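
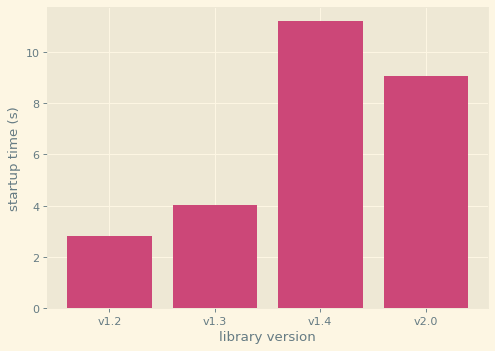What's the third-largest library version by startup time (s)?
Top 4: v1.4 ≈ 11, v2.0 ≈ 9, v1.3 ≈ 4, v1.2 ≈ 3.

v1.3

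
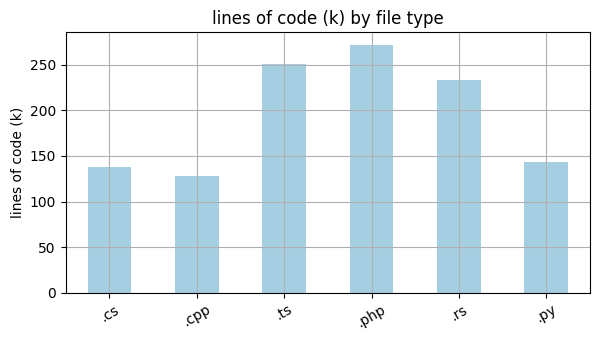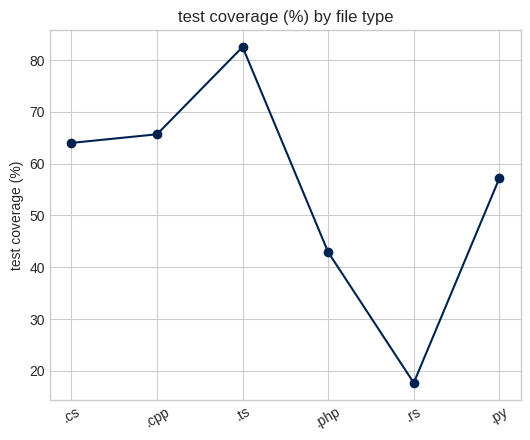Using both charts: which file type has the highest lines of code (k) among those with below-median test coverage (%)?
.php

Chart 2 median test coverage (%) ≈ 60; below-median file types: .php, .rs, .py. Among those, .php has the highest lines of code (k) (≈ 275).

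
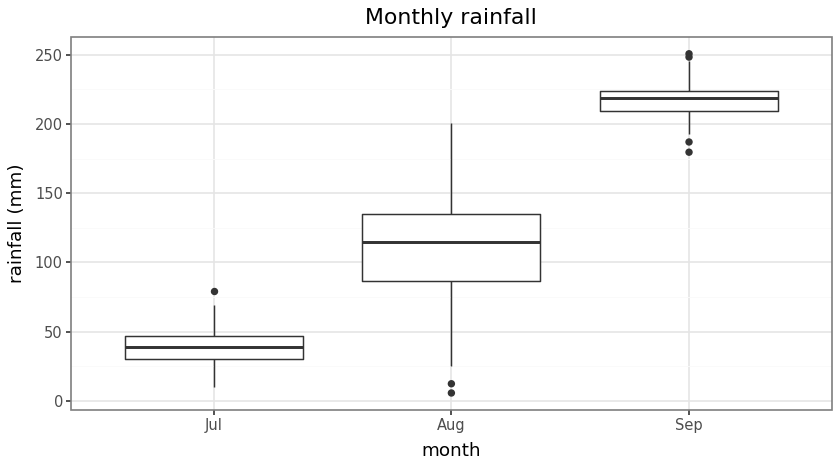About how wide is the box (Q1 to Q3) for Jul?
Q3 ≈ 40, Q1 ≈ 20; IQR ≈ 20.

≈ 20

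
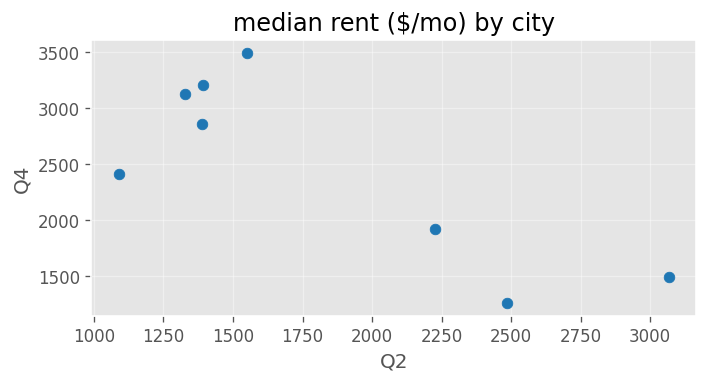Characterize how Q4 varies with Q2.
negative, strong

Points are negatively correlated; strong (|r| ≈ 0.8).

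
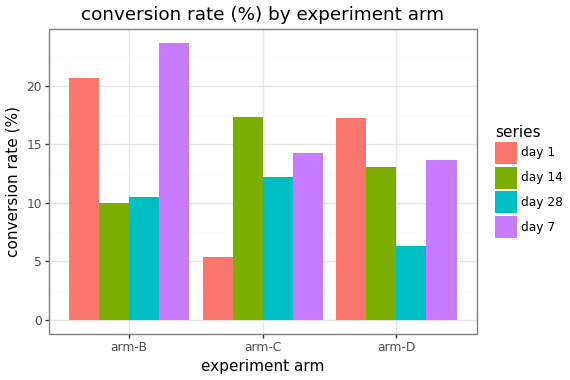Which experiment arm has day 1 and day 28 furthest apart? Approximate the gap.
arm-D: day 1 ≈ 18, day 28 ≈ 6 → gap ≈ 12. Next-largest (arm-B) is only ≈ 10.

arm-D, ≈ 12 %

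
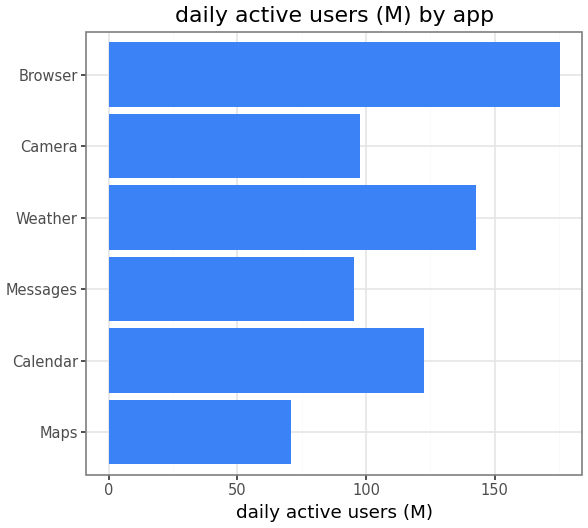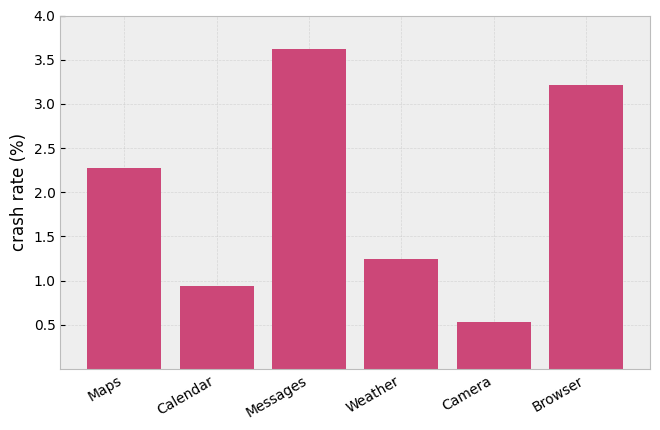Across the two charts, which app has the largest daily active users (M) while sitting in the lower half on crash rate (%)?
Chart 2 median crash rate (%) ≈ 2; below-median apps: Calendar, Weather, Camera. Among those, Weather has the highest daily active users (M) (≈ 140).

Weather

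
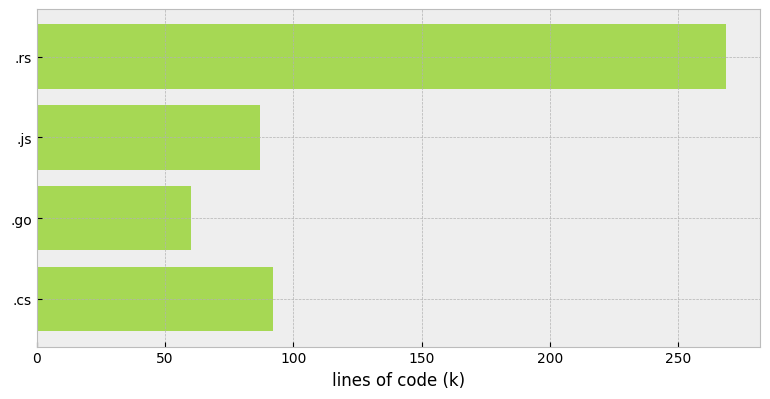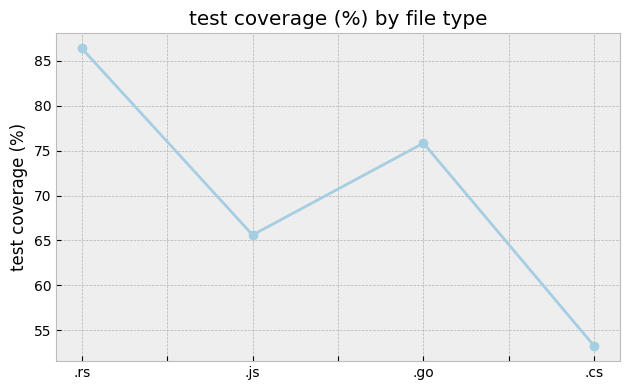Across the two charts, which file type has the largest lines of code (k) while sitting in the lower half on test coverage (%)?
.cs

Chart 2 median test coverage (%) ≈ 70; below-median file types: .js, .cs. Among those, .cs has the highest lines of code (k) (≈ 100).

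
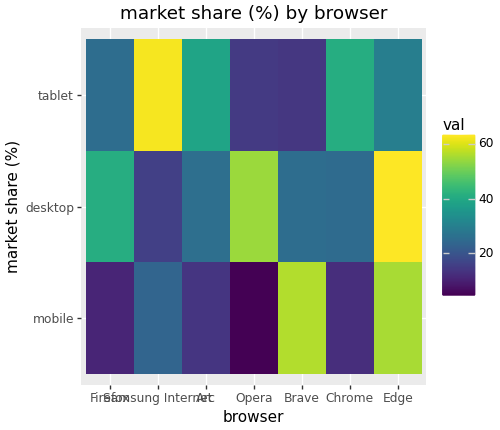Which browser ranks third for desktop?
Top 4 for desktop: Edge ≈ 65, Opera ≈ 55, Firefox ≈ 40, Arc ≈ 25.

Firefox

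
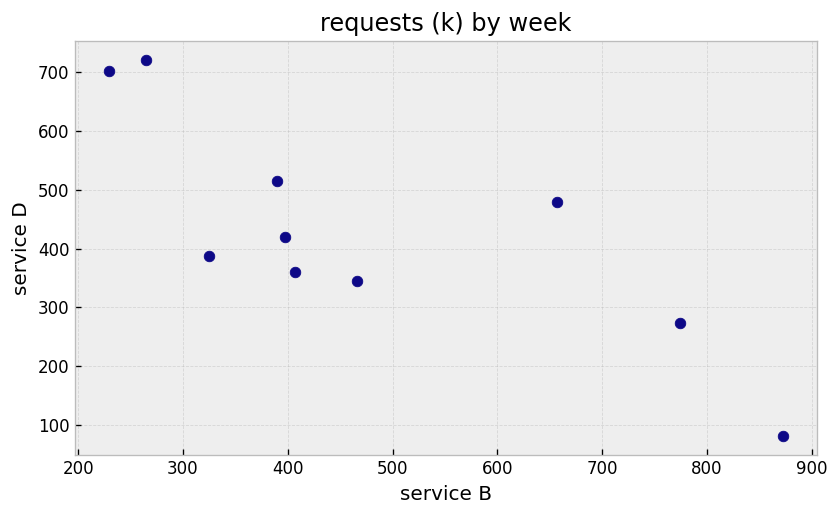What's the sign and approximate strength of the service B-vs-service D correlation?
Points are negatively correlated; strong (|r| ≈ 0.8).

negative, strong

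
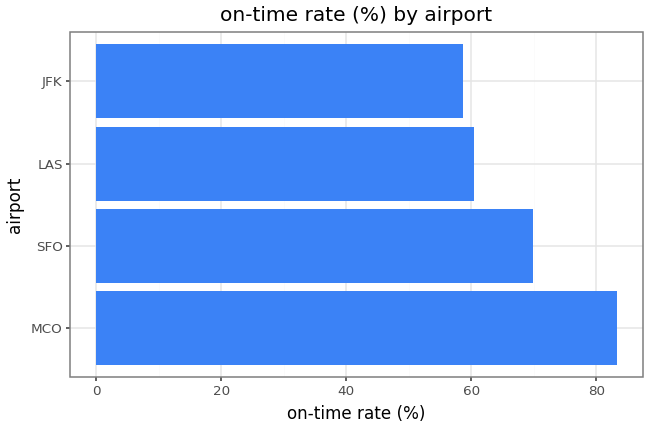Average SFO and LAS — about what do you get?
≈ 65

(70 + 60) / 2 ≈ 65.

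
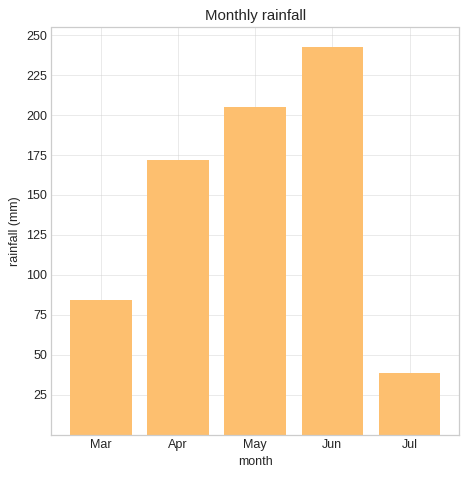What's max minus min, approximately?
Max Jun ≈ 250, min Jul ≈ 50; range ≈ 200.

≈ 200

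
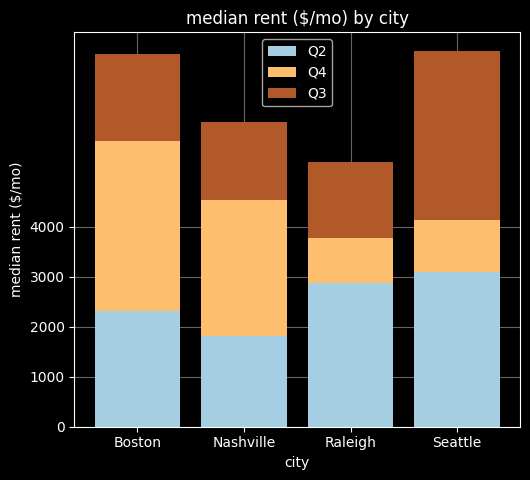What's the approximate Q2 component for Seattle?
≈ 3000

Q2 top ≈ 3000, bottom ≈ 0; segment ≈ 3000.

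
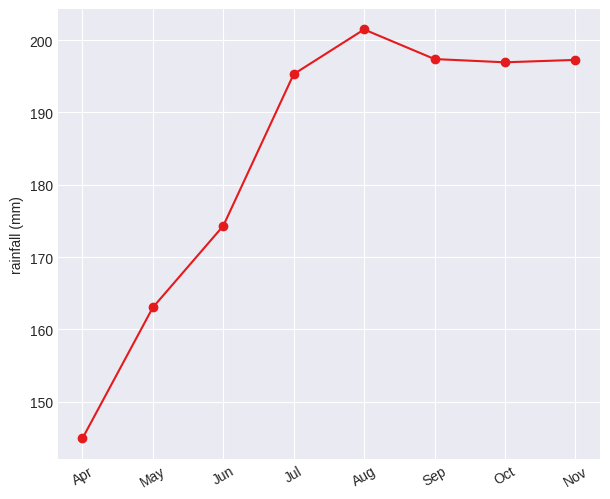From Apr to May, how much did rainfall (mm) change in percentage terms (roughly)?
Apr ≈ 145, May ≈ 165; (165 − 145) / 145 ≈ +13.8%.

≈ +13.8%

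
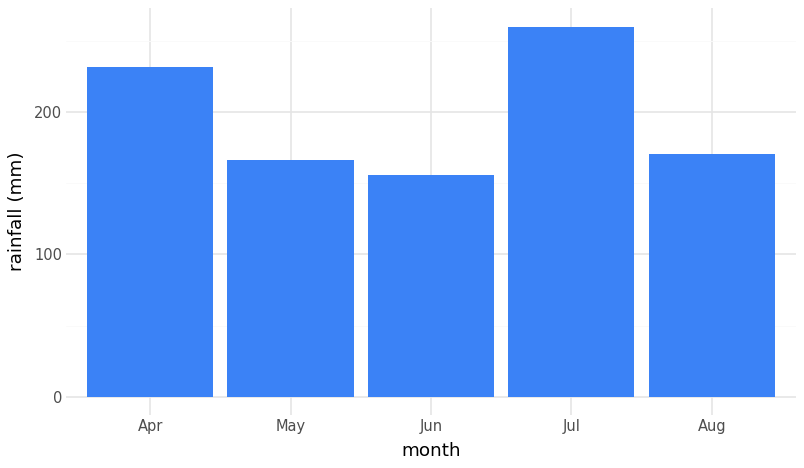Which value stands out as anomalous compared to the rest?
Jul ≈ 250; the rest sit between ≈ 150 and ≈ 225.

Jul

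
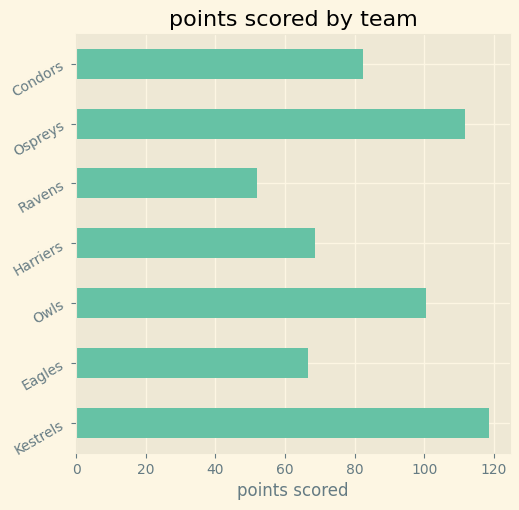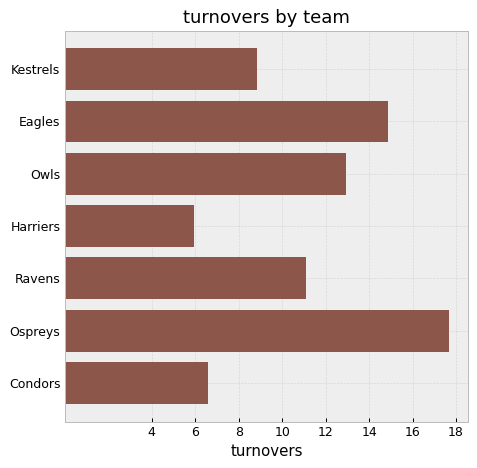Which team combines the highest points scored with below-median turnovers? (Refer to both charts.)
Chart 2 median turnovers ≈ 12; below-median teams: Kestrels, Harriers, Condors. Among those, Kestrels has the highest points scored (≈ 120).

Kestrels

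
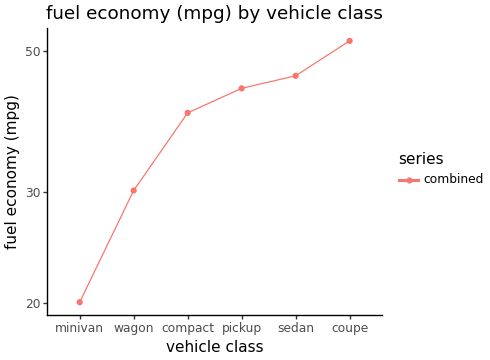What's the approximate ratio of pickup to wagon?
pickup ≈ 45, wagon ≈ 30; 45/30 ≈ 1.5.

≈ 1.5×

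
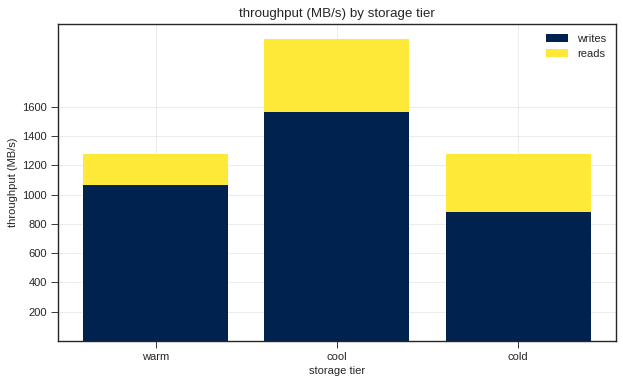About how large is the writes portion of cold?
≈ 800

writes top ≈ 800, bottom ≈ 0; segment ≈ 800.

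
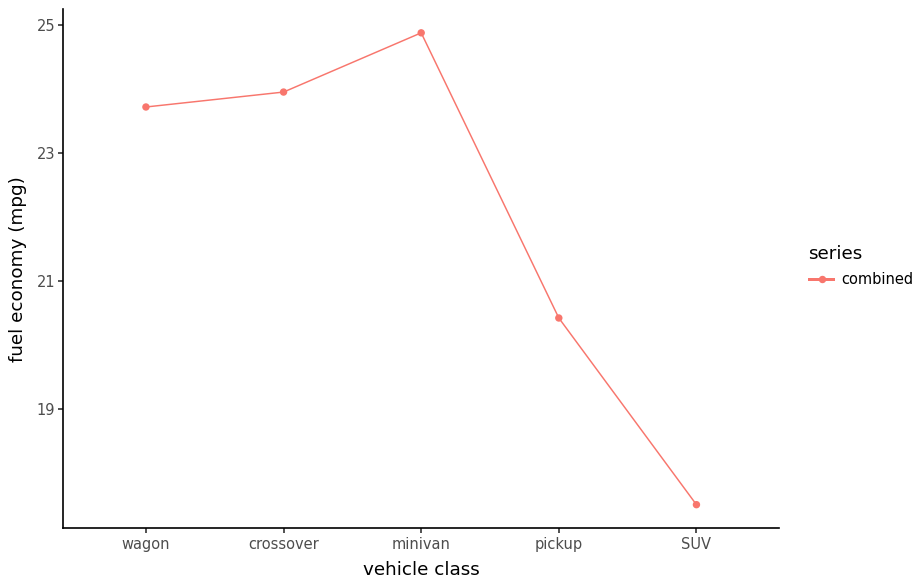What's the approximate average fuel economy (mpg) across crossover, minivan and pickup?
≈ 23

(24 + 25 + 20) / 3 ≈ 23.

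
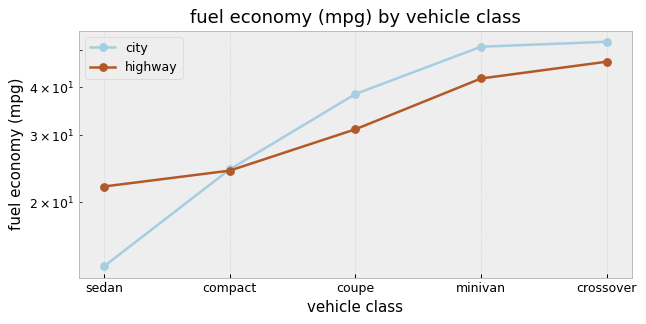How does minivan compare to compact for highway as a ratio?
≈ 1.6×

minivan ≈ 40, compact ≈ 25; 40/25 ≈ 1.6.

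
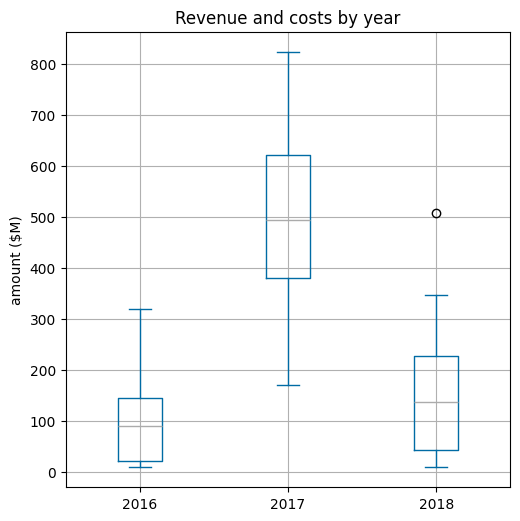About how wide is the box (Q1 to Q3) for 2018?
Q3 ≈ 250, Q1 ≈ 50; IQR ≈ 200.

≈ 200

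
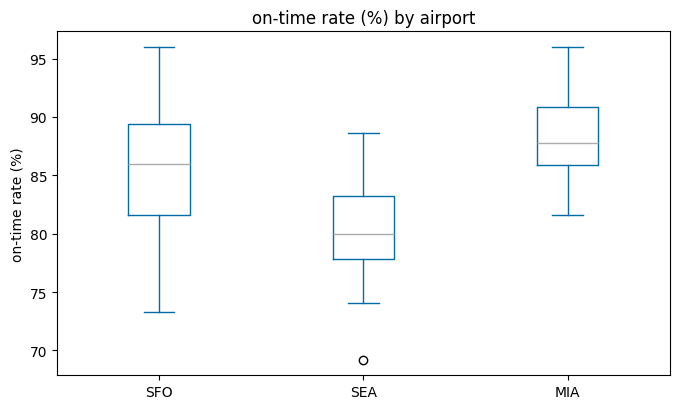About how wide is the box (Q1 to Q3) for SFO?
Q3 ≈ 89, Q1 ≈ 82; IQR ≈ 7.

≈ 7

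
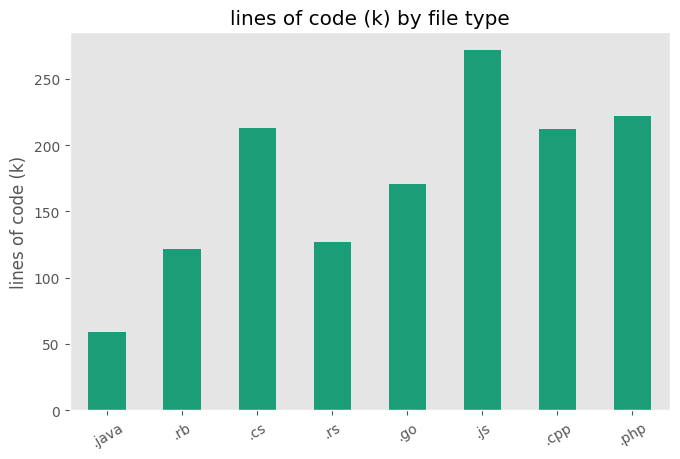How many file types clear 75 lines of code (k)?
Above 75: .rb, .cs, .rs, .go, .js, .cpp, .php.

7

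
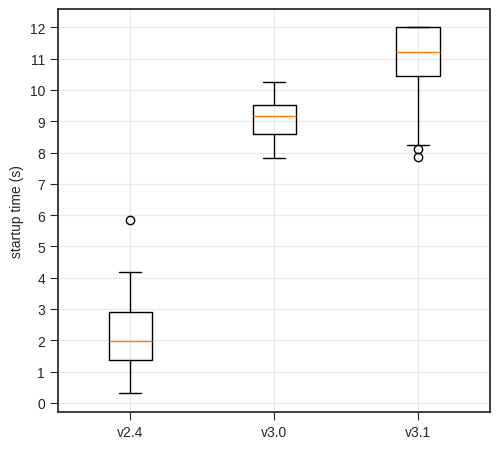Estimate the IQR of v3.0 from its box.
≈ 1

Q3 ≈ 10, Q1 ≈ 9; IQR ≈ 1.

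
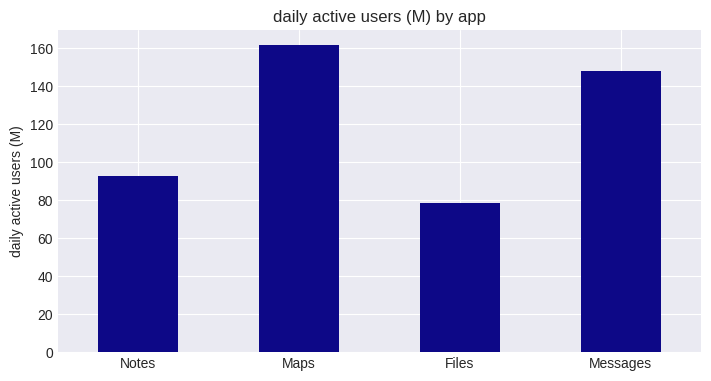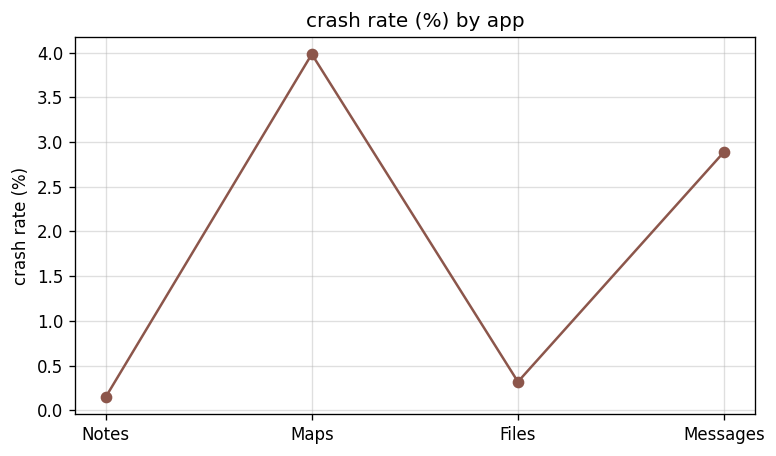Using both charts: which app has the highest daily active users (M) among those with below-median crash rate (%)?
Chart 2 median crash rate (%) ≈ 1.5; below-median apps: Notes, Files. Among those, Notes has the highest daily active users (M) (≈ 100).

Notes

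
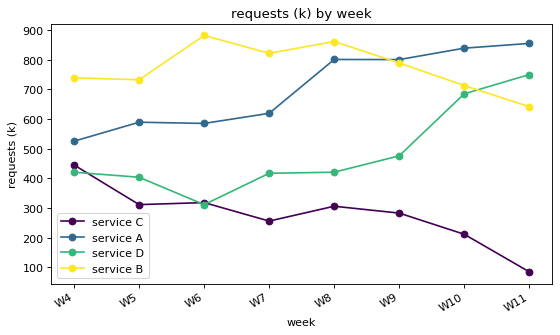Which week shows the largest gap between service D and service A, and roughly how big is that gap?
W8, ≈ 400 k

W8: service D ≈ 400, service A ≈ 800 → gap ≈ 400. Next-largest (W9) is only ≈ 300.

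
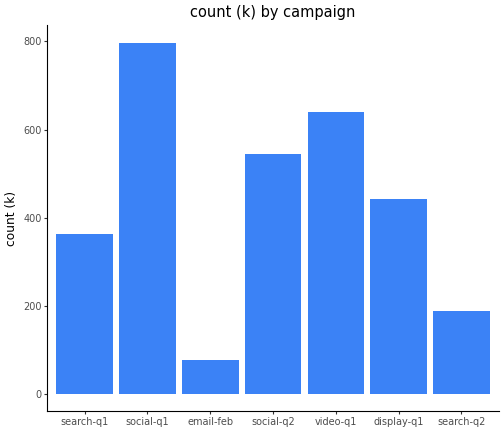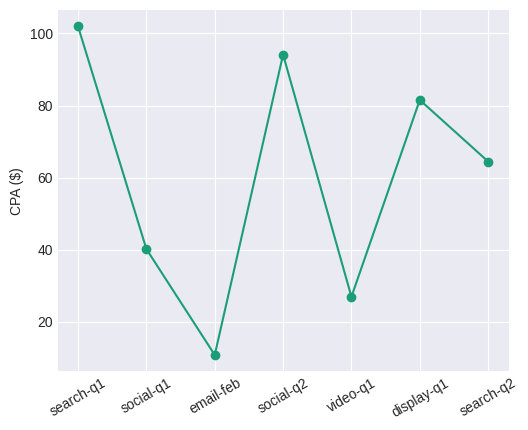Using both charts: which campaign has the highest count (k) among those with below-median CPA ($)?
social-q1

Chart 2 median CPA ($) ≈ 60; below-median campaigns: social-q1, email-feb, video-q1. Among those, social-q1 has the highest count (k) (≈ 800).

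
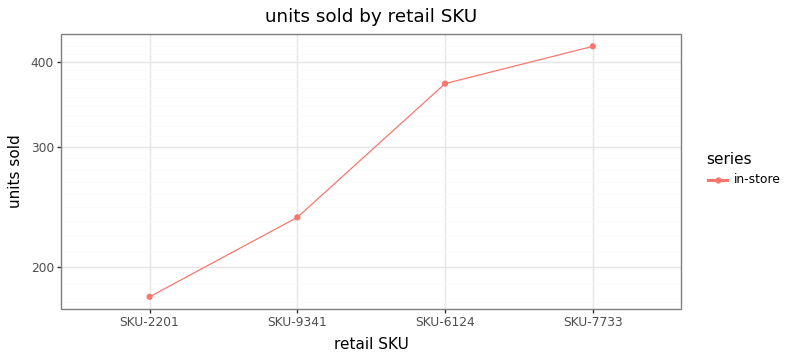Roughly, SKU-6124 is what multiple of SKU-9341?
≈ 1.67×

SKU-6124 ≈ 375, SKU-9341 ≈ 225; 375/225 ≈ 1.67.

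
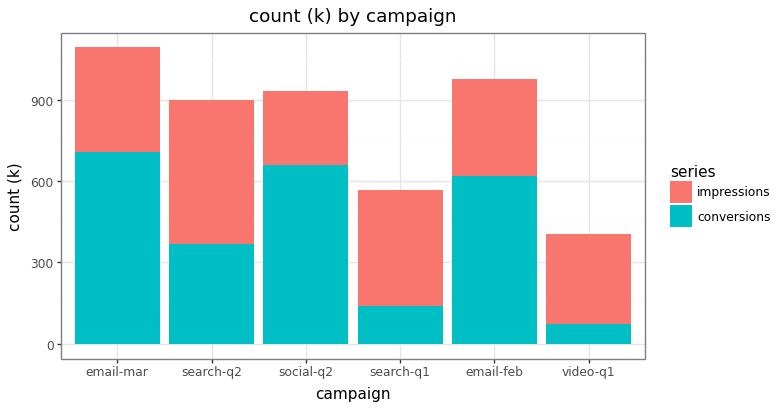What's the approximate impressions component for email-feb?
impressions top ≈ 1000, bottom ≈ 600; segment ≈ 400.

≈ 400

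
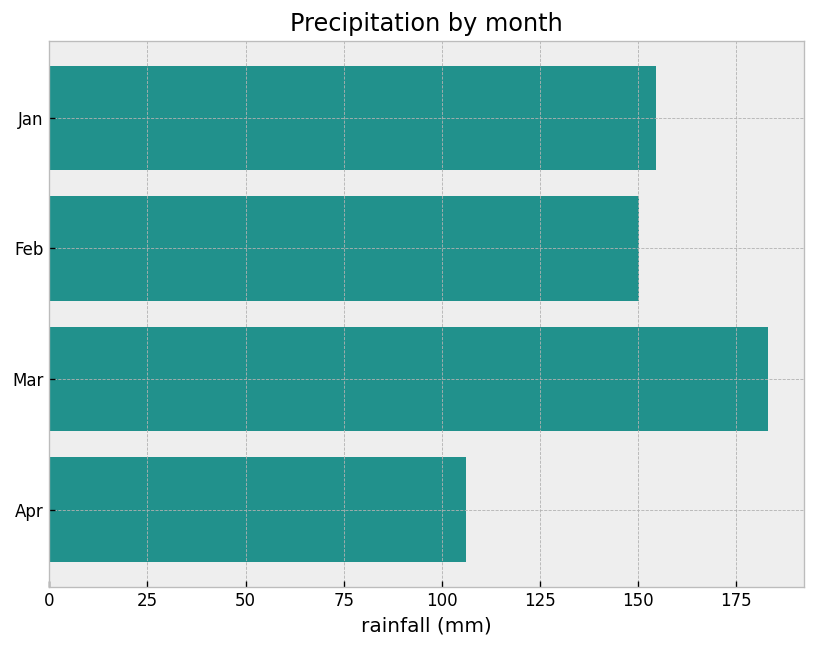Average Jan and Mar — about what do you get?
(160 + 180) / 2 ≈ 170.

≈ 170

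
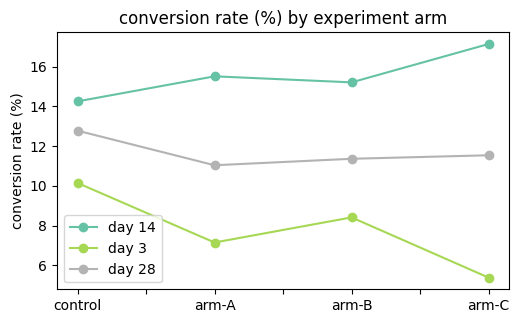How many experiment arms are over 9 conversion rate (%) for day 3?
Above 9: control.

1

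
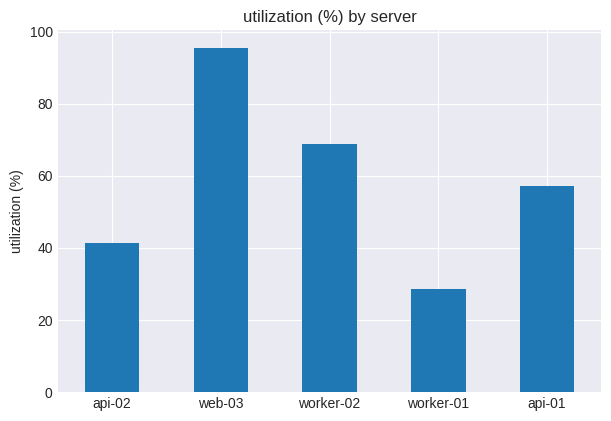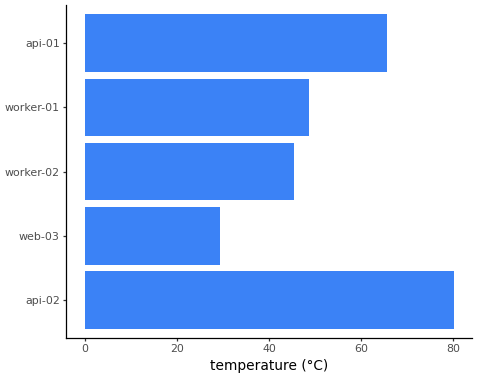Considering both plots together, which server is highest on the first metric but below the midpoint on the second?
web-03

Chart 2 median temperature (°C) ≈ 50; below-median servers: web-03, worker-02. Among those, web-03 has the highest utilization (%) (≈ 100).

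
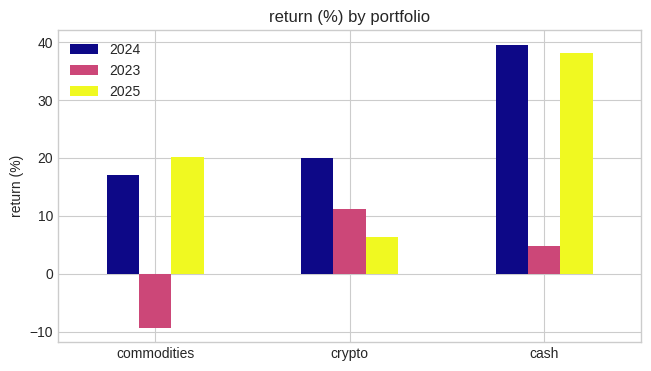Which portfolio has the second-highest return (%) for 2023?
Top 3 for 2023: crypto ≈ 10, cash ≈ 5, commodities ≈ -10.

cash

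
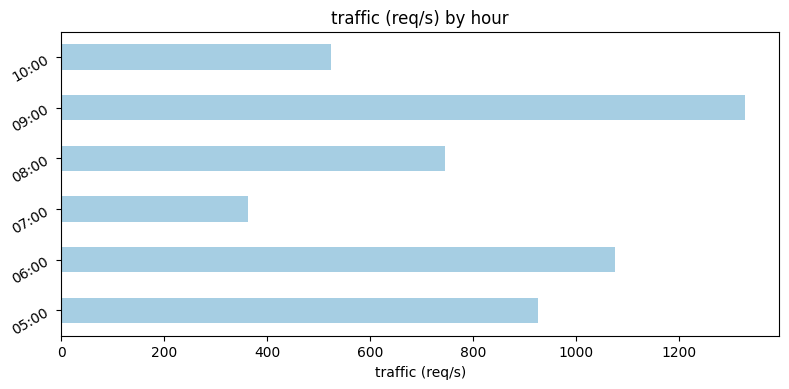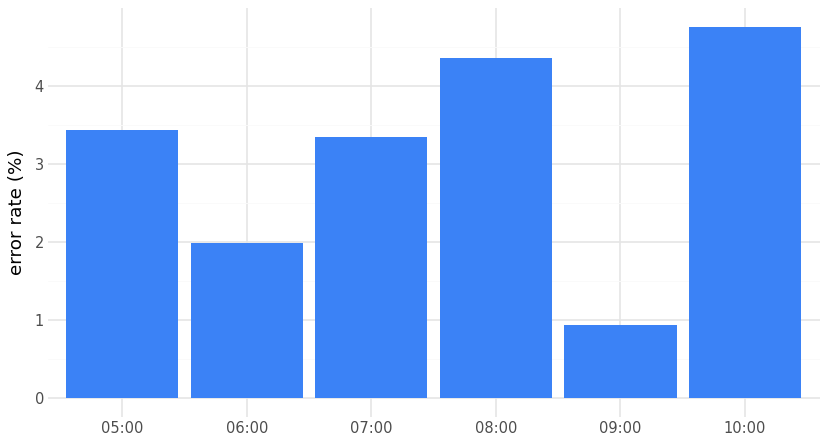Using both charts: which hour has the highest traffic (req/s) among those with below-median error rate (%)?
Chart 2 median error rate (%) ≈ 3.5; below-median hours: 06:00, 07:00, 09:00. Among those, 09:00 has the highest traffic (req/s) (≈ 1400).

09:00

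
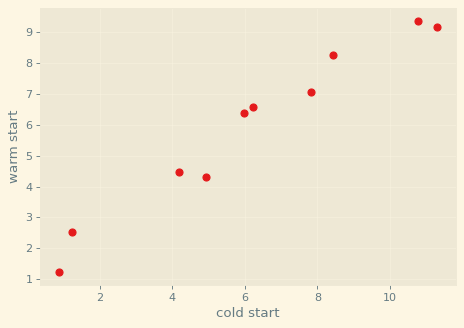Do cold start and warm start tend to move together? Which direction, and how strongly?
Points are positively correlated; strong (|r| ≈ 1.0).

positive, strong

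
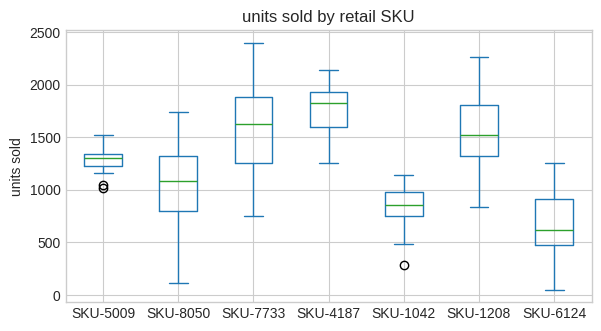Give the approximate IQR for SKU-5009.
≈ 100

Q3 ≈ 1300, Q1 ≈ 1200; IQR ≈ 100.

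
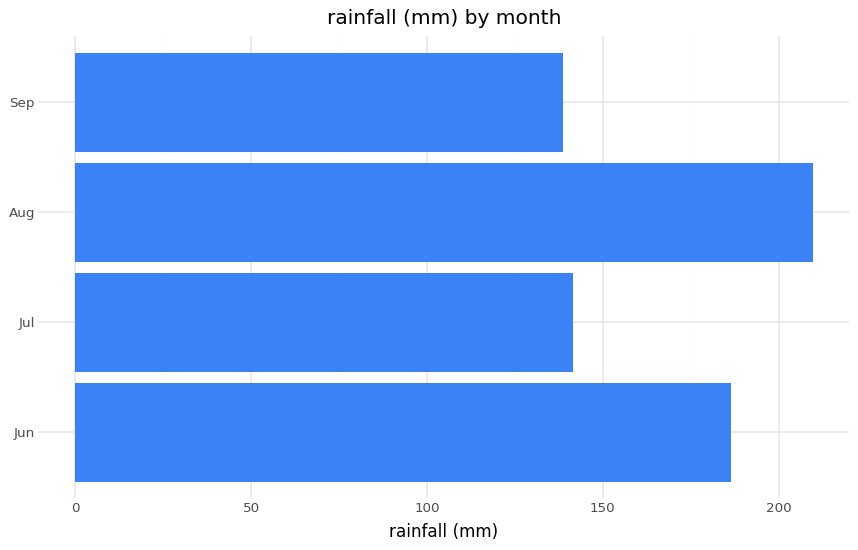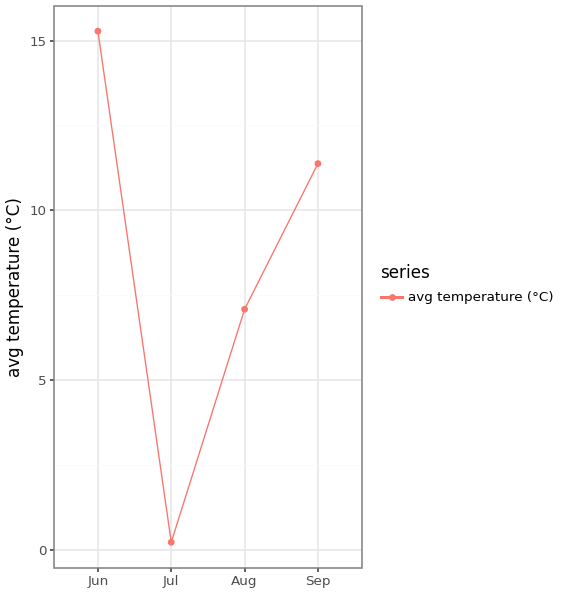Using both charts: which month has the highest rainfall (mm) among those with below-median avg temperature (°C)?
Aug

Chart 2 median avg temperature (°C) ≈ 10; below-median months: Jul, Aug. Among those, Aug has the highest rainfall (mm) (≈ 200).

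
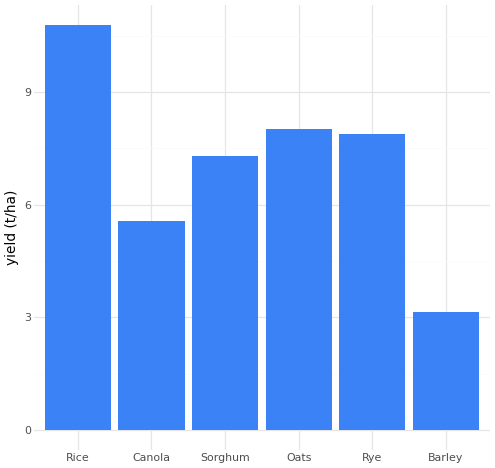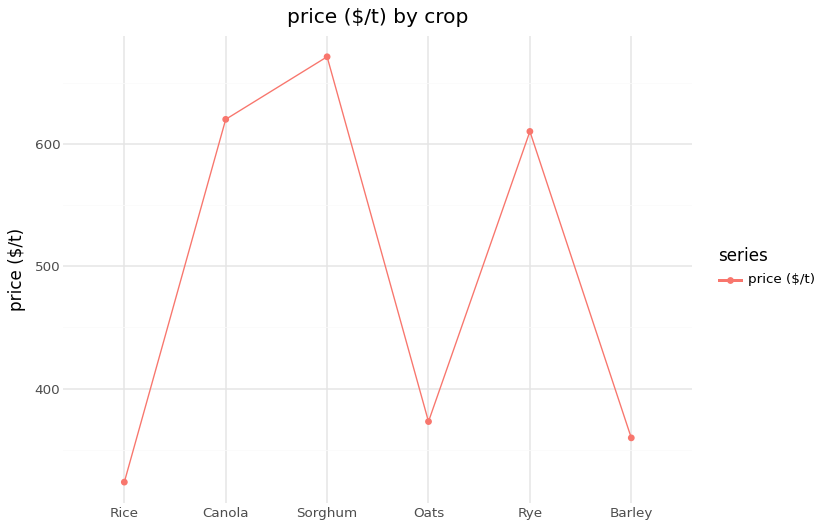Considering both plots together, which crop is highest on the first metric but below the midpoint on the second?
Rice

Chart 2 median price ($/t) ≈ 500; below-median crops: Rice, Oats, Barley. Among those, Rice has the highest yield (t/ha) (≈ 11).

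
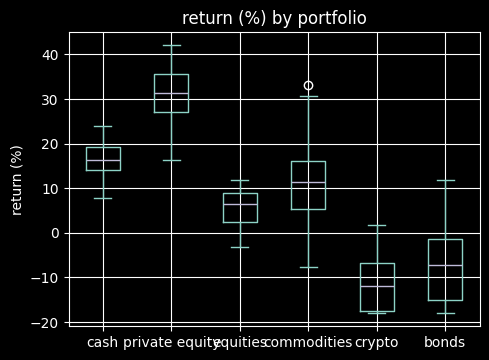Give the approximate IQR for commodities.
Q3 ≈ 15, Q1 ≈ 5; IQR ≈ 10.

≈ 10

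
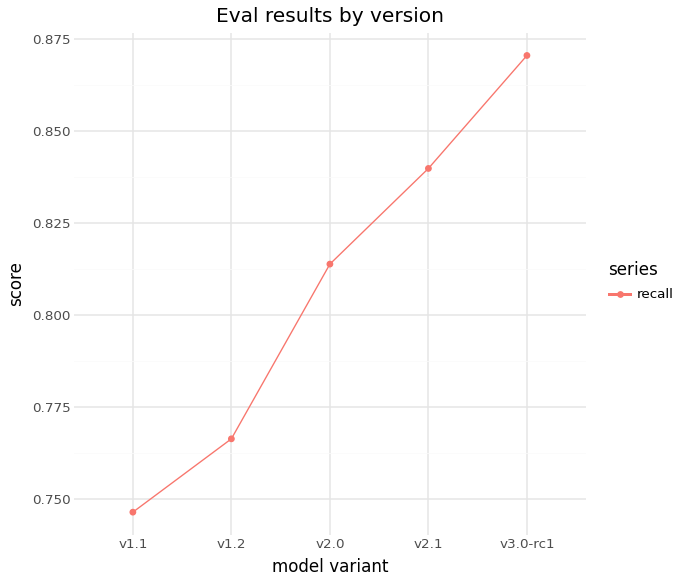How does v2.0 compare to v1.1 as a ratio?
v2.0 ≈ 0.82, v1.1 ≈ 0.74; 0.82/0.74 ≈ 1.11.

≈ 1.11×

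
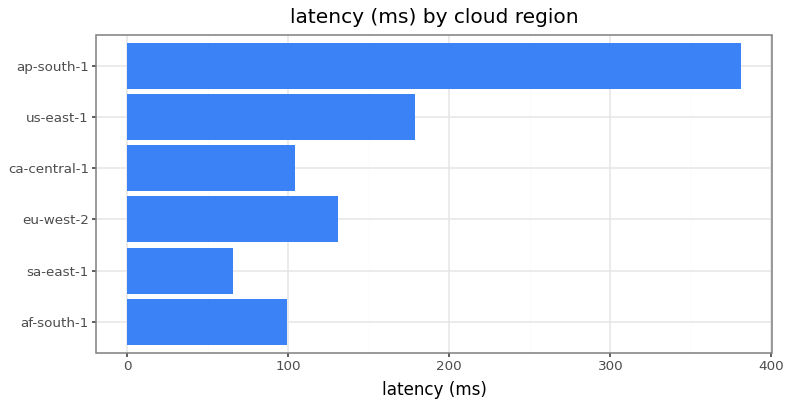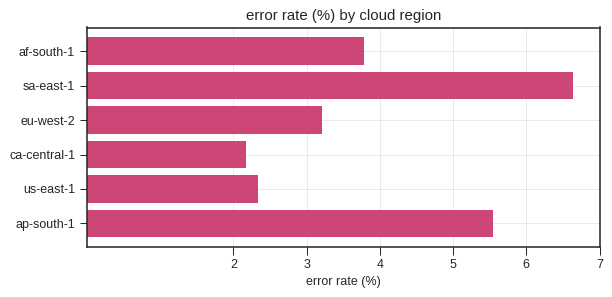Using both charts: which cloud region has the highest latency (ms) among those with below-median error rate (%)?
Chart 2 median error rate (%) ≈ 3; below-median cloud regions: eu-west-2, ca-central-1, us-east-1. Among those, us-east-1 has the highest latency (ms) (≈ 200).

us-east-1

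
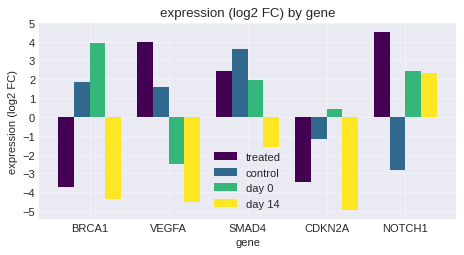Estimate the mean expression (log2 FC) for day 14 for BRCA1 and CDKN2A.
≈ -4

(-4 + -5) / 2 ≈ -4.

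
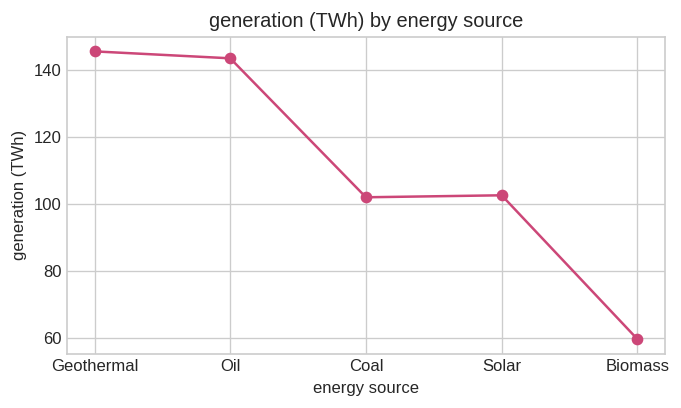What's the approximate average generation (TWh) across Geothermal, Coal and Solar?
(150 + 100 + 100) / 3 ≈ 117.

≈ 117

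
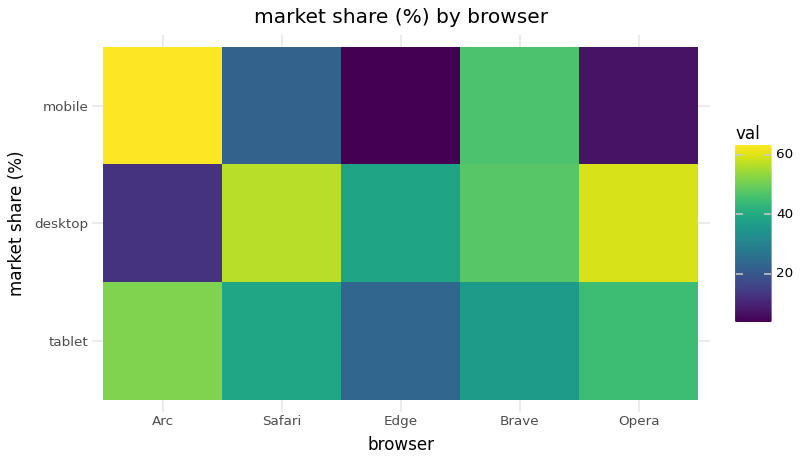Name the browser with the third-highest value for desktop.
Top 4 for desktop: Opera ≈ 60, Safari ≈ 55, Brave ≈ 45, Edge ≈ 40.

Brave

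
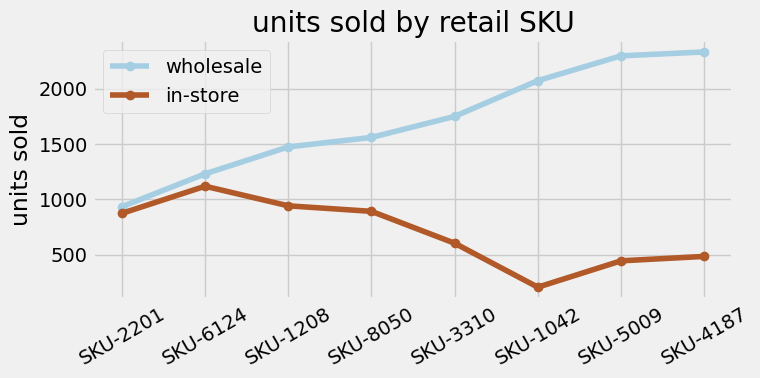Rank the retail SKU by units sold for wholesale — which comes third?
Top 4 for wholesale: SKU-4187 ≈ 2400, SKU-5009 ≈ 2200, SKU-1042 ≈ 2000, SKU-3310 ≈ 1800.

SKU-1042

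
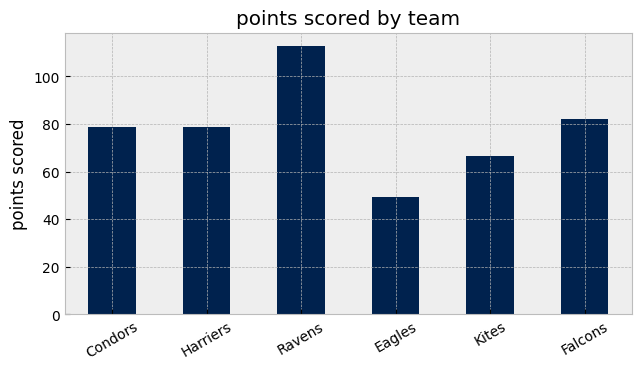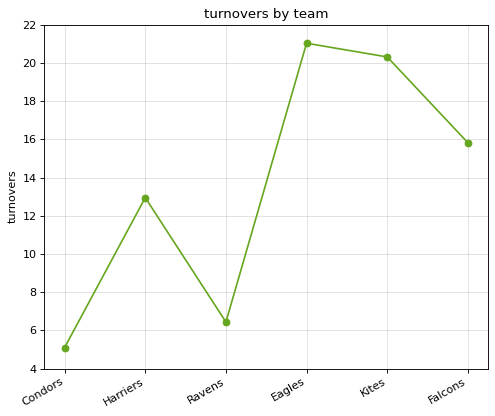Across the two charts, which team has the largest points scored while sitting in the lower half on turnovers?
Chart 2 median turnovers ≈ 14; below-median teams: Condors, Harriers, Ravens. Among those, Ravens has the highest points scored (≈ 120).

Ravens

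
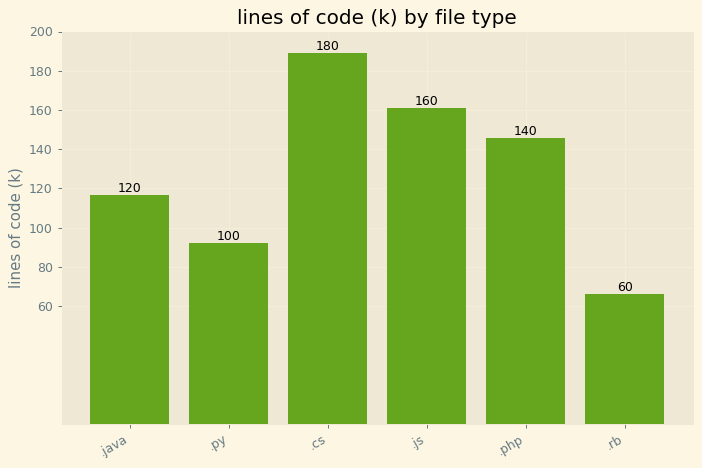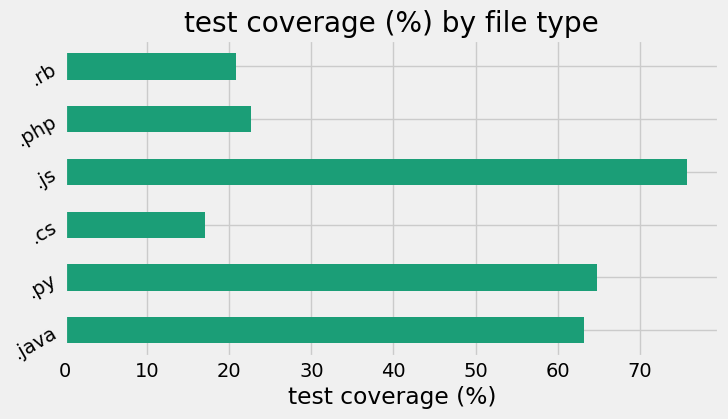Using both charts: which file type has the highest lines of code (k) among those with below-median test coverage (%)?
Chart 2 median test coverage (%) ≈ 40; below-median file types: .cs, .php, .rb. Among those, .cs has the highest lines of code (k) (≈ 180).

.cs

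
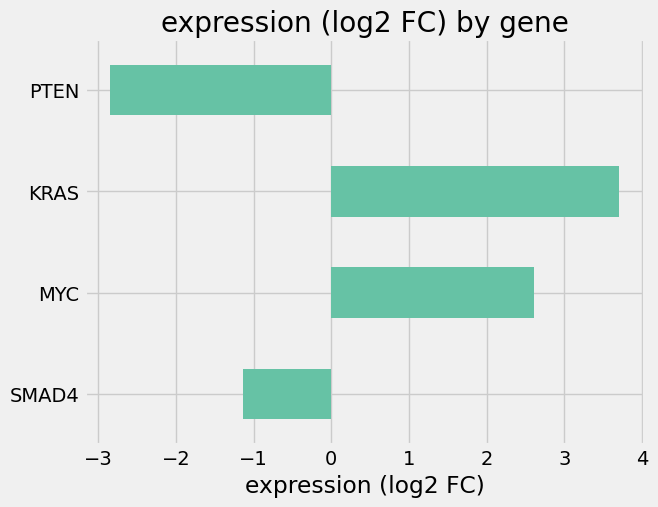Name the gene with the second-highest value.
Top 3: KRAS ≈ 4, MYC ≈ 3, SMAD4 ≈ -1.

MYC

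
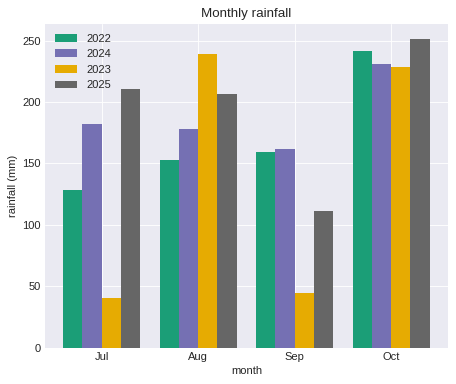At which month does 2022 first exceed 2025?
Aug: 2022 ≈ 150 vs 2025 ≈ 200 (not yet); Sep: 2022 ≈ 150 vs 2025 ≈ 100 (first crossover).

Sep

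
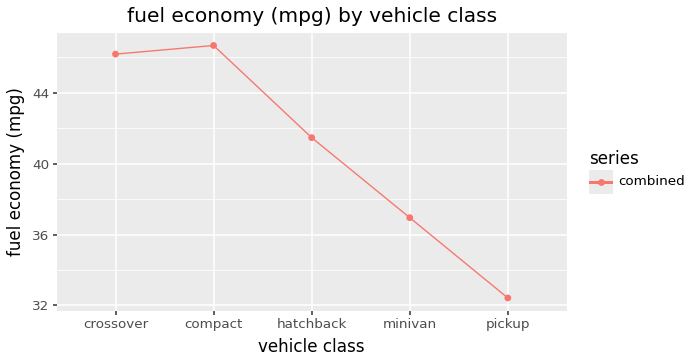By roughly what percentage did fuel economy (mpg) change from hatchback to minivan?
≈ -14.3%

hatchback ≈ 42, minivan ≈ 36; (36 − 42) / 42 ≈ -14.3%.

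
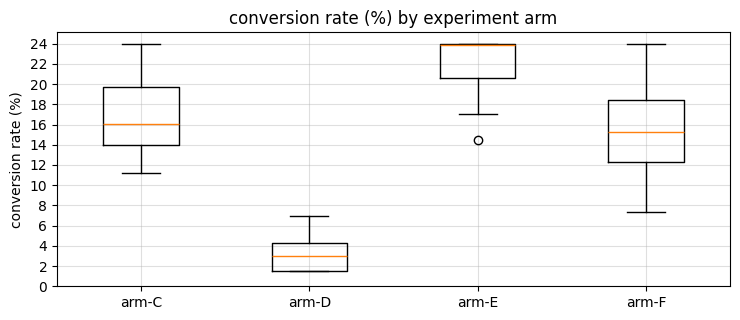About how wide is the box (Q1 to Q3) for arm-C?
Q3 ≈ 20, Q1 ≈ 14; IQR ≈ 6.

≈ 6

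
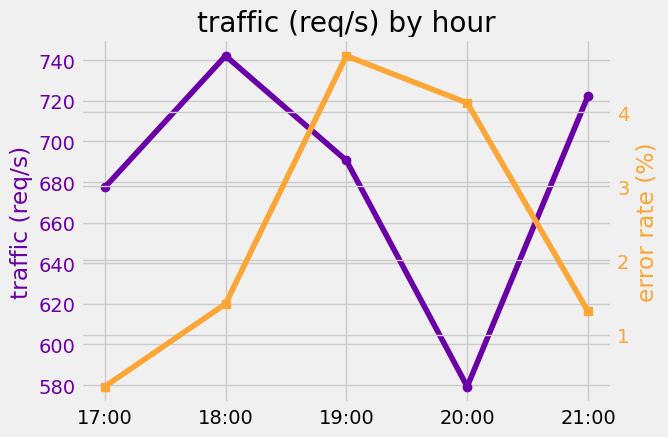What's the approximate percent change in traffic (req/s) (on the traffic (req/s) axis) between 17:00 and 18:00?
17:00 ≈ 680, 18:00 ≈ 740; (740 − 680) / 680 ≈ +8.8%.

≈ +8.8%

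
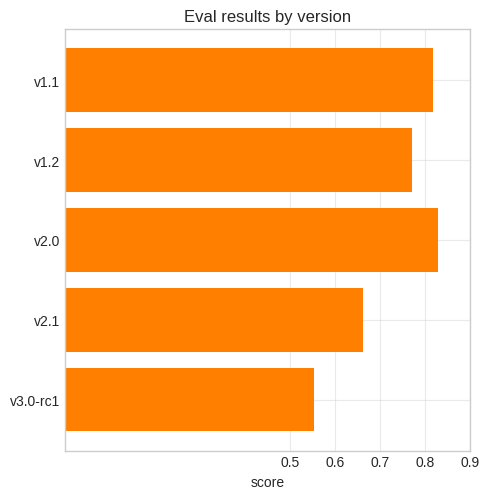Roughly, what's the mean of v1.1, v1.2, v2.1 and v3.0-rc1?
≈ 0.73

(0.8 + 0.8 + 0.7 + 0.6) / 4 ≈ 0.73.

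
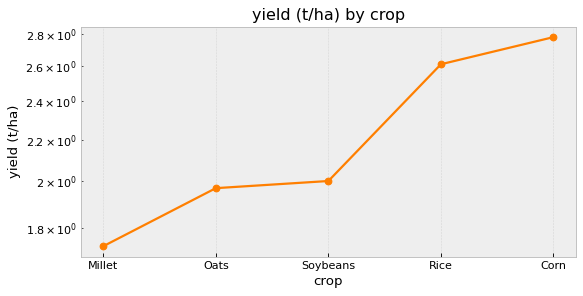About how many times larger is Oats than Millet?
≈ 1.18×

Oats ≈ 2.0, Millet ≈ 1.7; 2.0/1.7 ≈ 1.18.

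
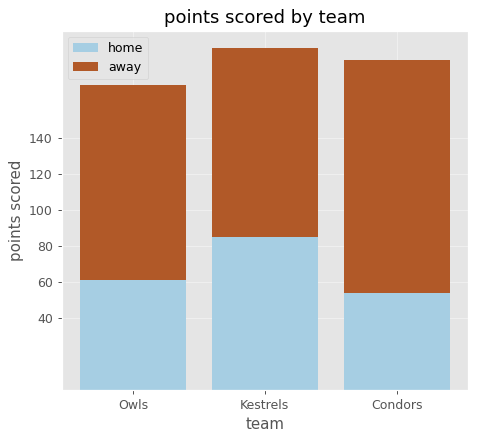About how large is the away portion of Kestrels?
≈ 120

away top ≈ 200, bottom ≈ 80; segment ≈ 120.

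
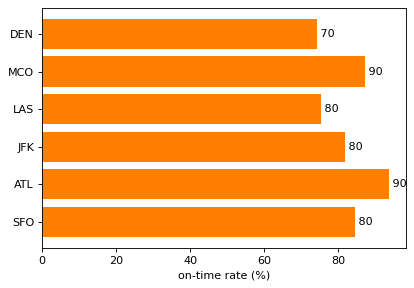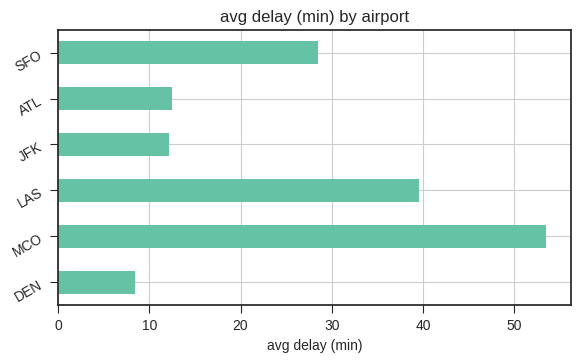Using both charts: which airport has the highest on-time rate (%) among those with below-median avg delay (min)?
ATL

Chart 2 median avg delay (min) ≈ 20; below-median airports: DEN, JFK, ATL. Among those, ATL has the highest on-time rate (%) (≈ 90).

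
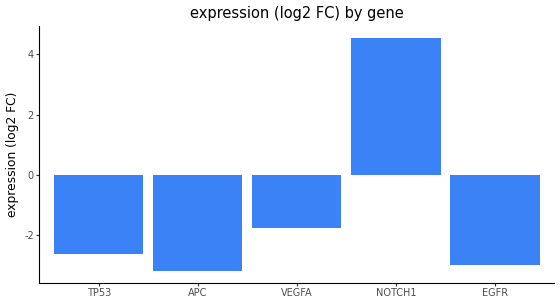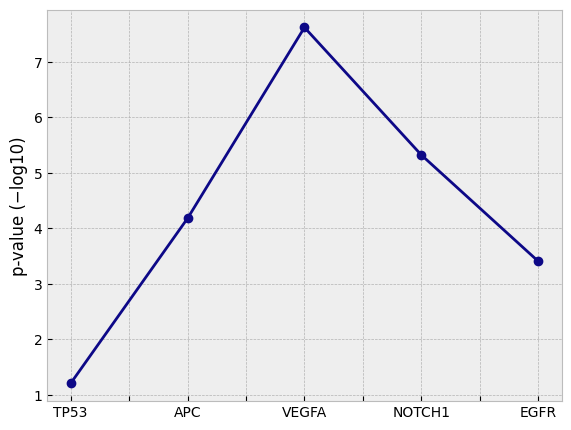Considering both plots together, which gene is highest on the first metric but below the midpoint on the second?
TP53

Chart 2 median p-value (−log10) ≈ 4; below-median genes: TP53, EGFR. Among those, TP53 has the highest expression (log2 FC) (≈ -2.5).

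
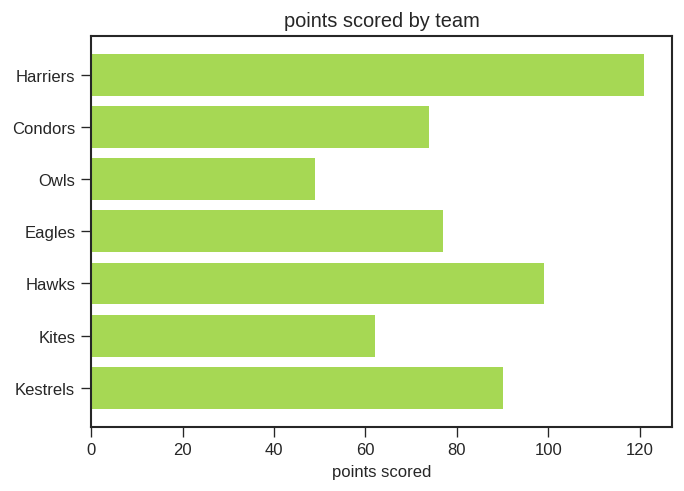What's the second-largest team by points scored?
Top 3: Harriers ≈ 120, Hawks ≈ 100, Kestrels ≈ 80.

Hawks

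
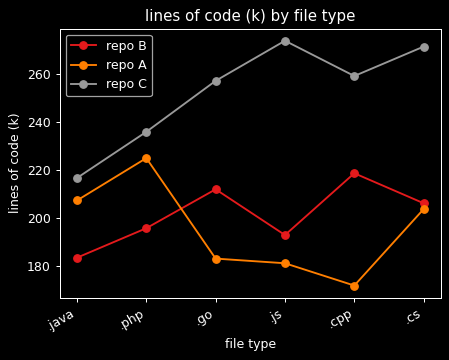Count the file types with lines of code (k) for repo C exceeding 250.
4

Above 250: .go, .js, .cpp, .cs.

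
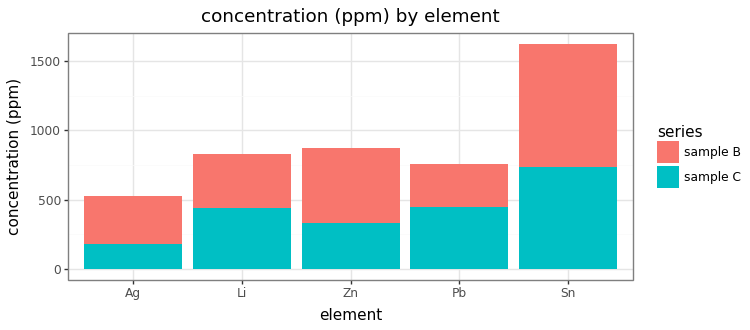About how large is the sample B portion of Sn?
sample B top ≈ 1600, bottom ≈ 800; segment ≈ 800.

≈ 800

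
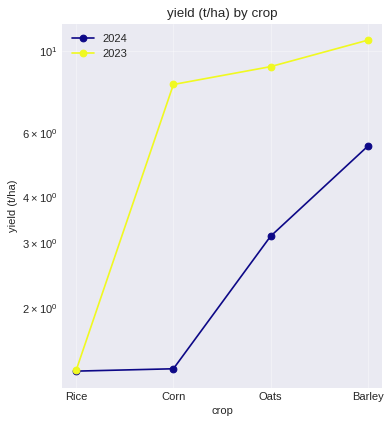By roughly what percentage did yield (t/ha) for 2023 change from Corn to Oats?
≈ +12.5%

Corn ≈ 8, Oats ≈ 9; (9 − 8) / 8 ≈ +12.5%.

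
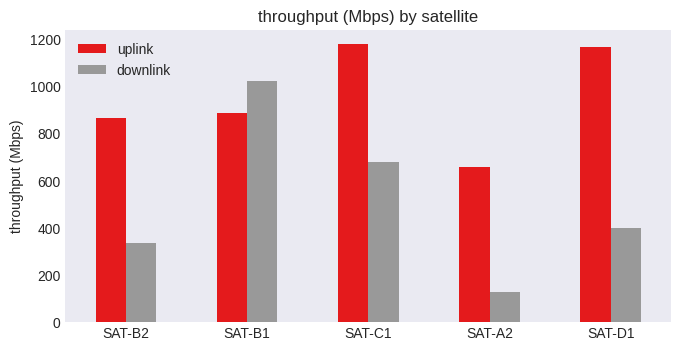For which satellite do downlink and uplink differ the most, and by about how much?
SAT-D1, ≈ 800 Mbps

SAT-D1: downlink ≈ 400, uplink ≈ 1200 → gap ≈ 800. Next-largest (SAT-A2) is only ≈ 600.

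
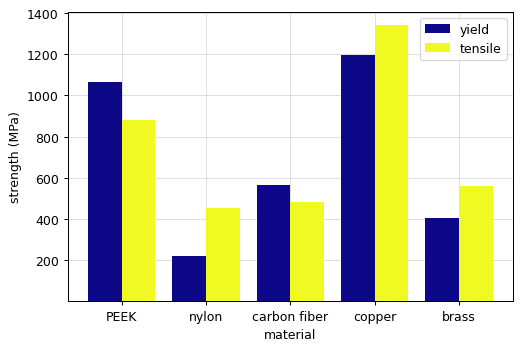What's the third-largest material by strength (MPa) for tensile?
brass

Top 4 for tensile: copper ≈ 1400, PEEK ≈ 800, brass ≈ 600, carbon fiber ≈ 400.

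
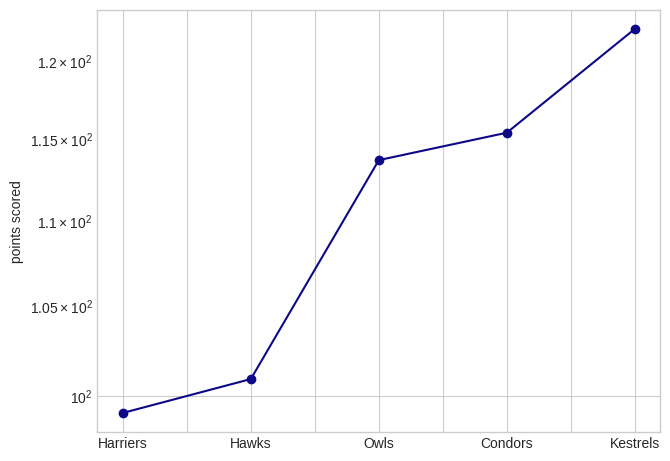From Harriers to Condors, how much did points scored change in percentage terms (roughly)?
Harriers ≈ 100, Condors ≈ 116; (116 − 100) / 100 ≈ +16%.

≈ +16%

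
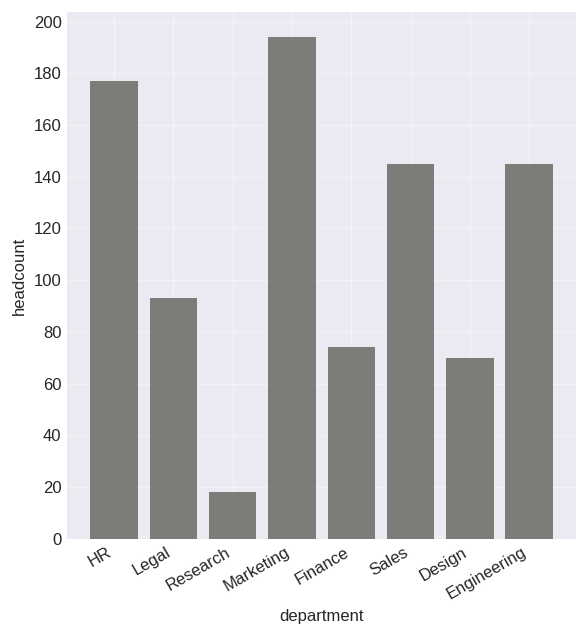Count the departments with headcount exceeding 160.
Above 160: HR, Marketing.

2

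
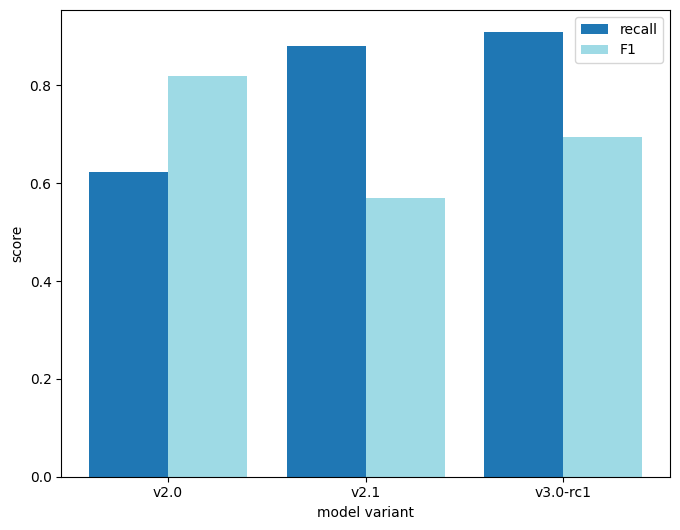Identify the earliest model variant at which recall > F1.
v2.1

v2.0: recall ≈ 0.6 vs F1 ≈ 0.8 (not yet); v2.1: recall ≈ 0.9 vs F1 ≈ 0.6 (first crossover).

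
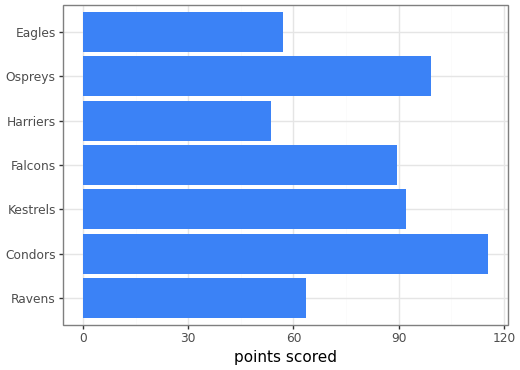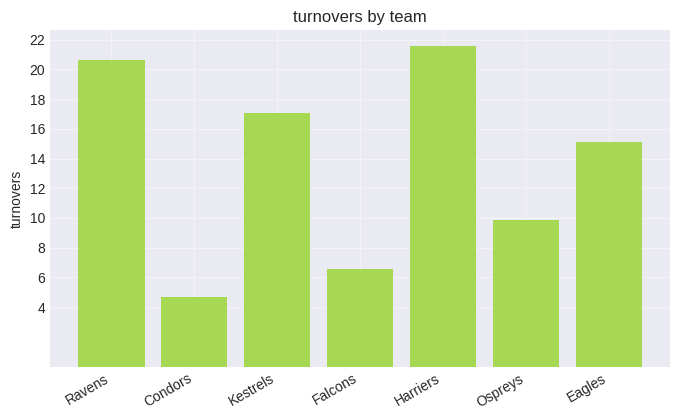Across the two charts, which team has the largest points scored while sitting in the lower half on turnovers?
Chart 2 median turnovers ≈ 16; below-median teams: Condors, Falcons, Ospreys. Among those, Condors has the highest points scored (≈ 120).

Condors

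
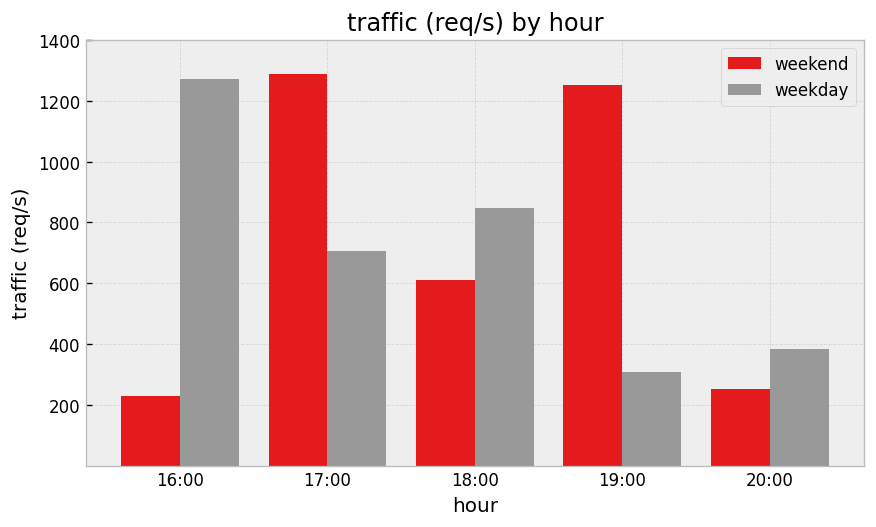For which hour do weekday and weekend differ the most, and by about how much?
16:00: weekday ≈ 1200, weekend ≈ 200 → gap ≈ 1000. Next-largest (19:00) is only ≈ 800.

16:00, ≈ 1000 req/s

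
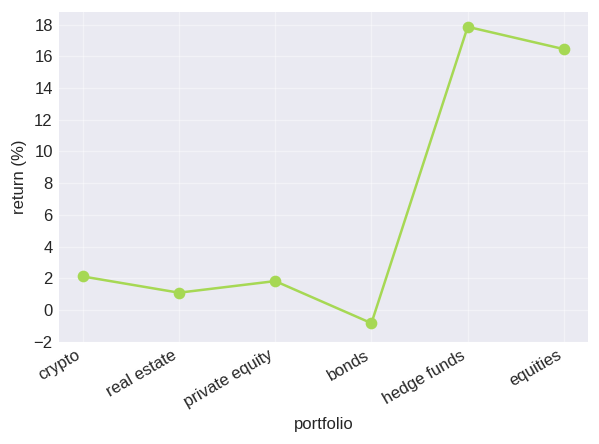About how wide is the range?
Max hedge funds ≈ 18, min bonds ≈ 0; range ≈ 18.

≈ 18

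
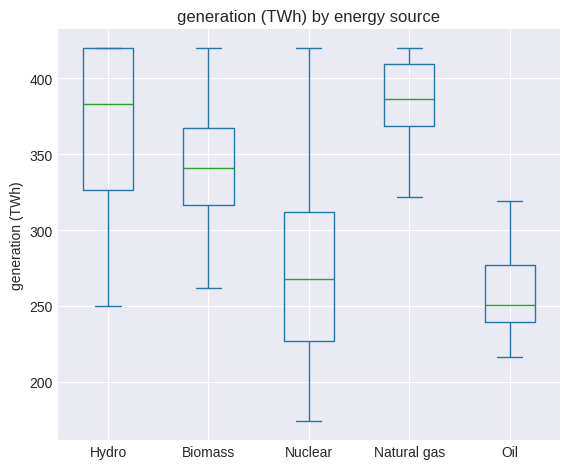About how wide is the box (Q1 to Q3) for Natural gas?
Q3 ≈ 400, Q1 ≈ 360; IQR ≈ 40.

≈ 40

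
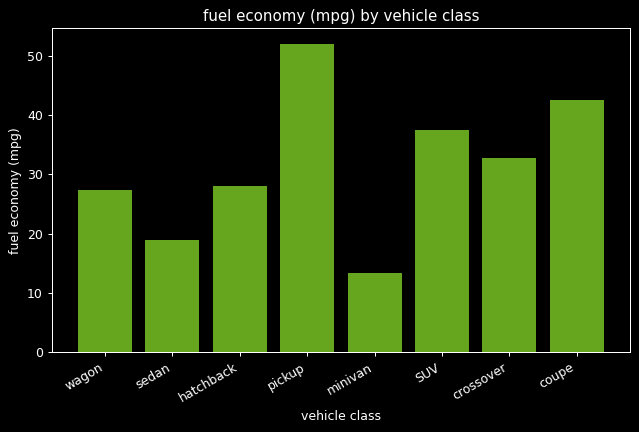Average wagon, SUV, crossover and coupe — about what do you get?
(25 + 40 + 35 + 40) / 4 ≈ 35.

≈ 35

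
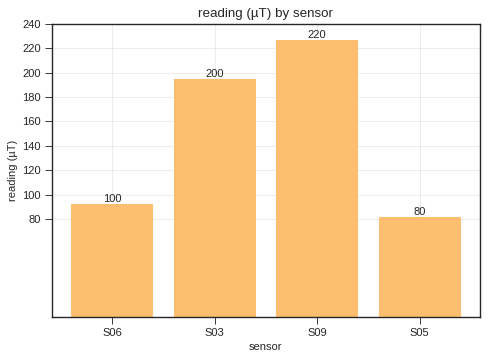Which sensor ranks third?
S06

Top 4: S09 ≈ 220, S03 ≈ 200, S06 ≈ 100, S05 ≈ 80.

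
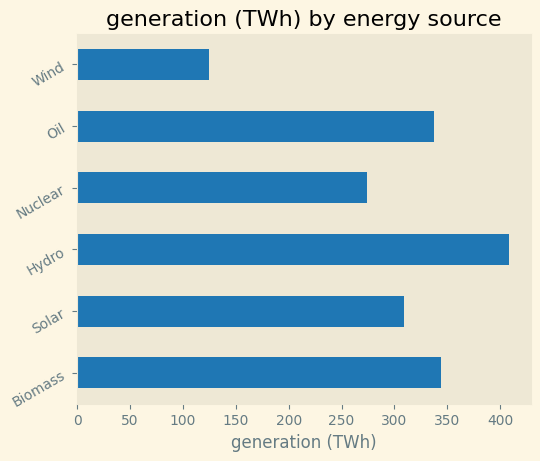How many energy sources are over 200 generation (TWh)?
5

Above 200: Biomass, Solar, Hydro, Nuclear, Oil.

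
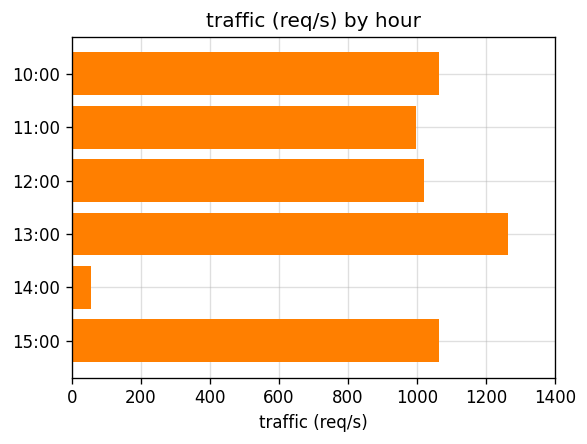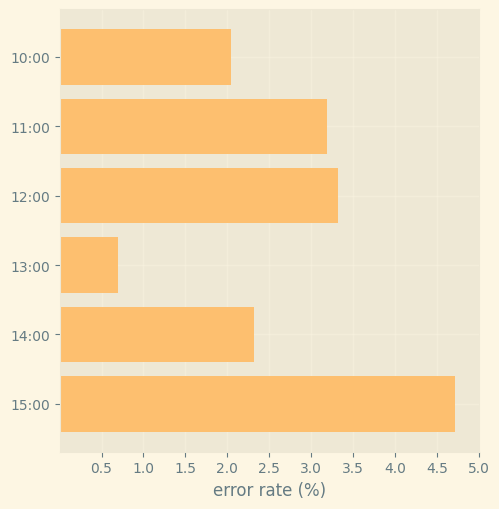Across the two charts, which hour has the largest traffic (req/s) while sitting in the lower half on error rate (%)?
13:00

Chart 2 median error rate (%) ≈ 3; below-median hours: 10:00, 13:00, 14:00. Among those, 13:00 has the highest traffic (req/s) (≈ 1200).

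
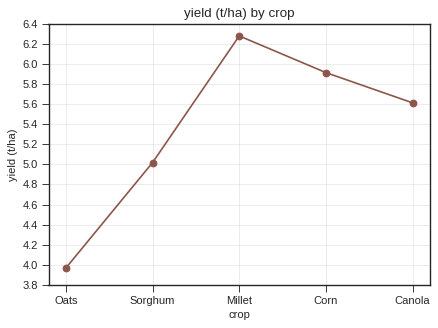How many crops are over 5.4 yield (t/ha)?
3

Above 5.4: Millet, Corn, Canola.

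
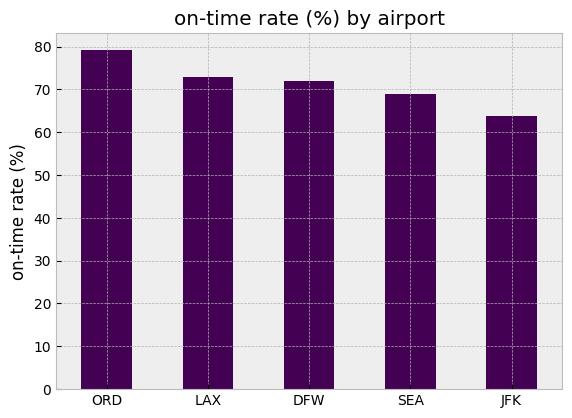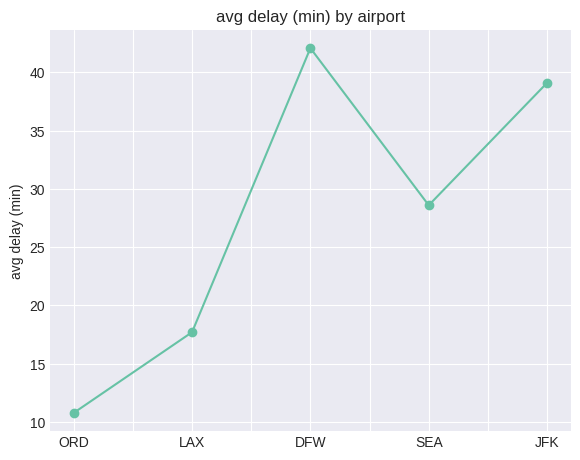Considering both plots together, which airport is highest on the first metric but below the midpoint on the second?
Chart 2 median avg delay (min) ≈ 30; below-median airports: ORD, LAX. Among those, ORD has the highest on-time rate (%) (≈ 80).

ORD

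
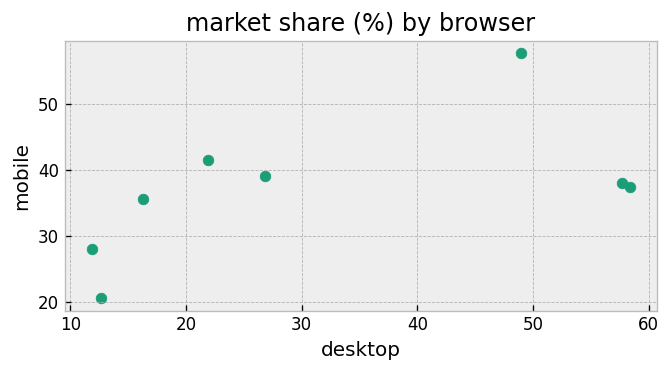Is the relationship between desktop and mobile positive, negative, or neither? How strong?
Points are positively correlated; moderate (|r| ≈ 0.6).

positive, moderate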